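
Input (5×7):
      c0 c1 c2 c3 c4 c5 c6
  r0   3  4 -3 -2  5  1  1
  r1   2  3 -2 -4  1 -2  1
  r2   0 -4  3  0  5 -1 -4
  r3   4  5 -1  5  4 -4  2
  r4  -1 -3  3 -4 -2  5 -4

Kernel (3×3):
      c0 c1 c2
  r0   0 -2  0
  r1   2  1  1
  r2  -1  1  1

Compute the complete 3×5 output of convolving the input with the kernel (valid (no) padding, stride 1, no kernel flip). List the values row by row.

Output[0,0]: The receptive field on the input at this output position is [3 4 -3 / 2 3 -2 / 0 -4 3]. Elementwise product with the kernel and sum: 4·-2 + 2·2 + 3·1 + -2·1 + 0·-1 + -4·1 + 3·1.
Output[0,1]: The receptive field on the input at this output position is [4 -3 -2 / 3 -2 -4 / -4 3 0]. Elementwise product with the kernel and sum: -3·-2 + 3·2 + -2·1 + -4·1 + -4·-1 + 3·1 + 0·1.

-4 13 -1 -15 -11
-7 -2 29 -3 3
21 10 -2 7 11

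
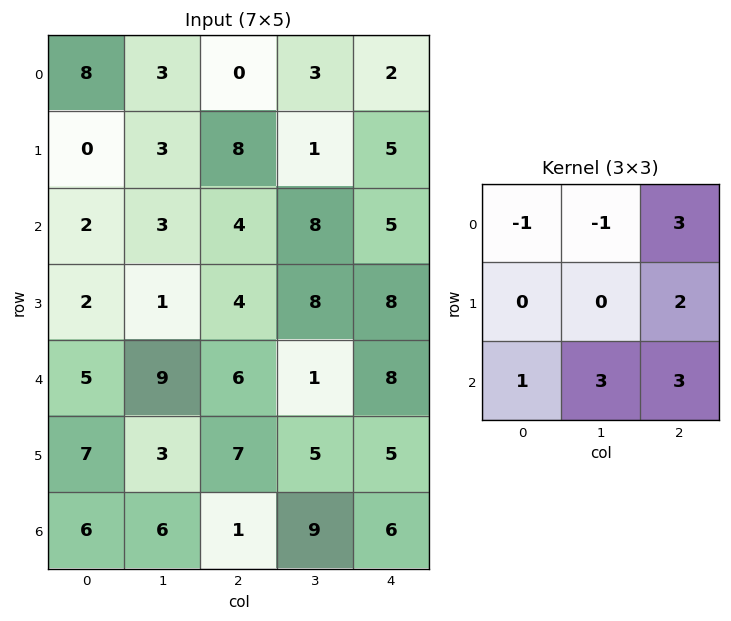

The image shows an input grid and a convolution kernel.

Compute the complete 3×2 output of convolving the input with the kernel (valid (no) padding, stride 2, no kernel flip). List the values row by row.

Output[0,0]: The receptive field on the input at this output position is [8 3 0 / 0 3 8 / 2 3 4]. Elementwise product with the kernel and sum: 8·-1 + 3·-1 + 0·3 + 8·2 + 2·1 + 3·3 + 4·3.
Output[0,1]: The receptive field on the input at this output position is [0 3 2 / 8 1 5 / 4 8 5]. Elementwise product with the kernel and sum: 0·-1 + 3·-1 + 2·3 + 5·2 + 4·1 + 8·3 + 5·3.

28 56
65 52
45 73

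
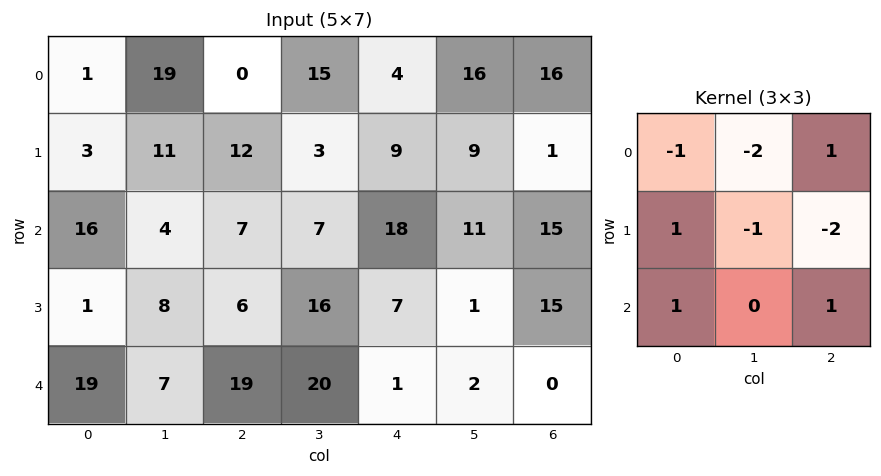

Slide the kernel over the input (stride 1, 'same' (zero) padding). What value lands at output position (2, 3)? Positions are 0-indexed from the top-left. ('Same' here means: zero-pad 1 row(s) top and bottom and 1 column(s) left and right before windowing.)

-32

The receptive field on the zero-padded input at this output position is [12 3 9 / 7 7 18 / 6 16 7]. Elementwise product with the kernel and sum: 12·-1 + 3·-2 + 9·1 + 7·1 + 7·-1 + 18·-2 + 6·1 + 7·1.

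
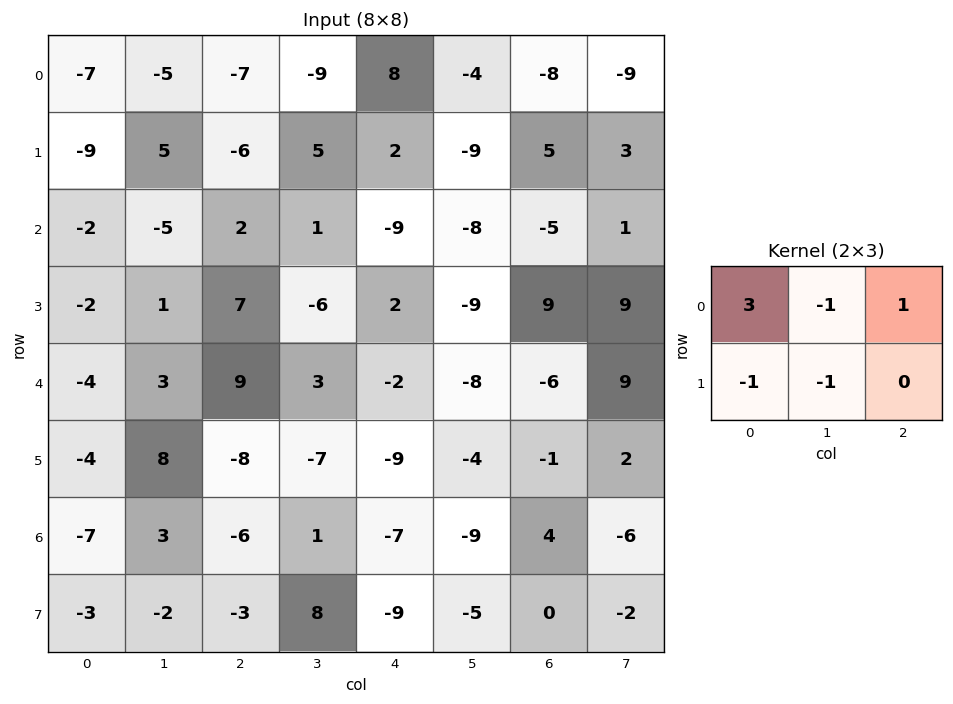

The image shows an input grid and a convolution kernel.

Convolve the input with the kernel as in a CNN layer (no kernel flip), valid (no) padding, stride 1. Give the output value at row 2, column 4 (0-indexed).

-17

The receptive field on the input at this output position is [-9 -8 -5 / 2 -9 9]. Elementwise product with the kernel and sum: -9·3 + -8·-1 + -5·1 + 2·-1 + -9·-1.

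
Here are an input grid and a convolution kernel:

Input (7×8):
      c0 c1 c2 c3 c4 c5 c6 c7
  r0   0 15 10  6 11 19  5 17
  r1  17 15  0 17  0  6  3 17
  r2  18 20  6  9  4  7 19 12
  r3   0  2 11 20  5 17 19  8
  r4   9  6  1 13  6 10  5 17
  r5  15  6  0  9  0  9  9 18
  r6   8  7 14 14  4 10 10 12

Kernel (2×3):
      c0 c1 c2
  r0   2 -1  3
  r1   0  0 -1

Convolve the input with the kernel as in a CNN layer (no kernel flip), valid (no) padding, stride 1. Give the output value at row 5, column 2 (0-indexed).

The receptive field on the input at this output position is [0 9 0 / 14 14 4]. Elementwise product with the kernel and sum: 0·2 + 9·-1 + 0·3 + 4·-1.

-13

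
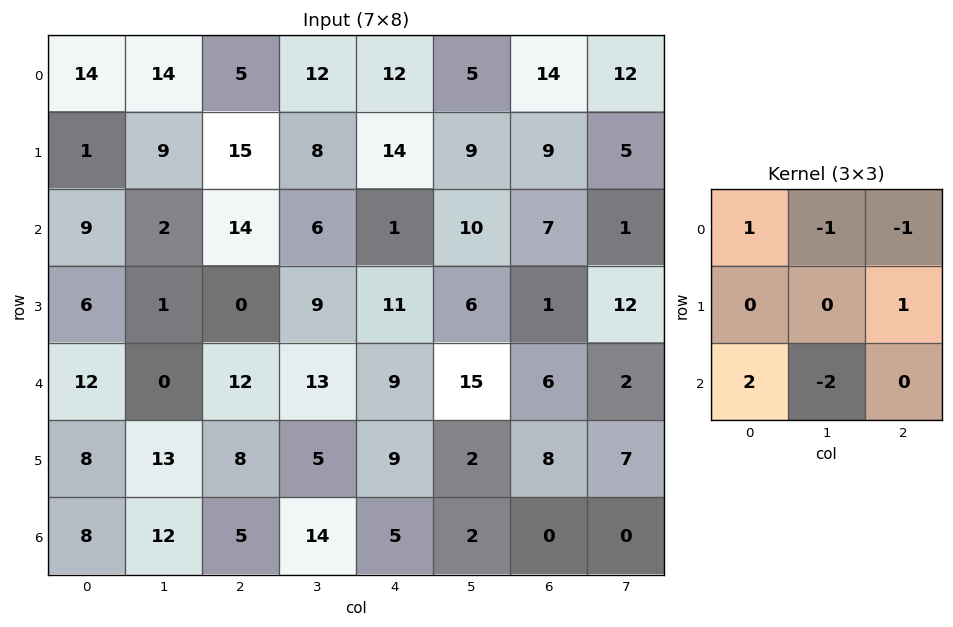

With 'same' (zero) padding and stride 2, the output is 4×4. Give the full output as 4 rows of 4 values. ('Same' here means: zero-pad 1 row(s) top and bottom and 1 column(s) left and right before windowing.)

Output[0,0]: The receptive field on the zero-padded input at this output position is [0 0 0 / 0 14 14 / 0 1 9]. Elementwise product with the kernel and sum: 0·1 + 0·-1 + 0·-1 + 14·1 + 0·2 + 1·-2.

12 0 -7 12
-20 -6 -9 6
-23 15 -1 -17
-9 14 -4 -13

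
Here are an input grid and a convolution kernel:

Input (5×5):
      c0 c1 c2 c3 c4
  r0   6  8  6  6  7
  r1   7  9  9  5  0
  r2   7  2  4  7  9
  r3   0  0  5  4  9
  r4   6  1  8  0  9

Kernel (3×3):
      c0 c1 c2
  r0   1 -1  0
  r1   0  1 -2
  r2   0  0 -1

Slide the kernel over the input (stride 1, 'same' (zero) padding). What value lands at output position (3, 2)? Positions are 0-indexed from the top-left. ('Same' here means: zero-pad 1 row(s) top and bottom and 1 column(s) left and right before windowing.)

The receptive field on the zero-padded input at this output position is [2 4 7 / 0 5 4 / 1 8 0]. Elementwise product with the kernel and sum: 2·1 + 4·-1 + 5·1 + 4·-2 + 0·-1.

-5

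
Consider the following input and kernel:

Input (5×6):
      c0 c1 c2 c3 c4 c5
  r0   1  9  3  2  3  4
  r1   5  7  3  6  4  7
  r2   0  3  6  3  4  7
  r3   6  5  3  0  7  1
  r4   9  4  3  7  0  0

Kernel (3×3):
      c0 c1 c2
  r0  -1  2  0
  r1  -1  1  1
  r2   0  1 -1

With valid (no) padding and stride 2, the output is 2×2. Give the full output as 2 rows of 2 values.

Output[0,0]: The receptive field on the input at this output position is [1 9 3 / 5 7 3 / 0 3 6]. Elementwise product with the kernel and sum: 1·-1 + 9·2 + 5·-1 + 7·1 + 3·1 + 3·1 + 6·-1.

19 7
9 11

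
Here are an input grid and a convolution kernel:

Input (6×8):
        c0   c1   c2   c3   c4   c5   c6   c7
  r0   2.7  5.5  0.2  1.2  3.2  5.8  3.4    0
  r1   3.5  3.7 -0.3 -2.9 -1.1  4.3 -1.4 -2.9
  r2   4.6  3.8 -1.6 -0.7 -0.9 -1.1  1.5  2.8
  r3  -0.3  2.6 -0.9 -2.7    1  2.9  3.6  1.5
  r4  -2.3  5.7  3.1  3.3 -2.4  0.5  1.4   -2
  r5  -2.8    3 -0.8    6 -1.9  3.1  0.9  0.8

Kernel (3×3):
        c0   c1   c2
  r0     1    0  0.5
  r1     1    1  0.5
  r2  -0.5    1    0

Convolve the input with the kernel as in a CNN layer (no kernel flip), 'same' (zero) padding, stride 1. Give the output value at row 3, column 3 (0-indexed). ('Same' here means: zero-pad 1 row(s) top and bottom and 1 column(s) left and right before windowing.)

The receptive field on the zero-padded input at this output position is [-1.6 -0.7 -0.9 / -0.9 -2.7 1 / 3.1 3.3 -2.4]. Elementwise product with the kernel and sum: -1.6·1 + -0.9·0.5 + -0.9·1 + -2.7·1 + 1·0.5 + 3.1·-0.5 + 3.3·1.

-3.4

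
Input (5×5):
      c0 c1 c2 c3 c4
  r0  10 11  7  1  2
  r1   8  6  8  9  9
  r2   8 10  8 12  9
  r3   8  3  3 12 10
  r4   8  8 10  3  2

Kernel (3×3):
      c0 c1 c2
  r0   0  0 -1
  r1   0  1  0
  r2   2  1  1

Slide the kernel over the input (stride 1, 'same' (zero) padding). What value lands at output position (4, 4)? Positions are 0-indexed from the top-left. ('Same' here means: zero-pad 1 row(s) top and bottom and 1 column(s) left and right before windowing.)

2

The receptive field on the zero-padded input at this output position is [12 10 0 / 3 2 0 / 0 0 0]. Elementwise product with the kernel and sum: 0·-1 + 2·1 + 0·2 + 0·1 + 0·1.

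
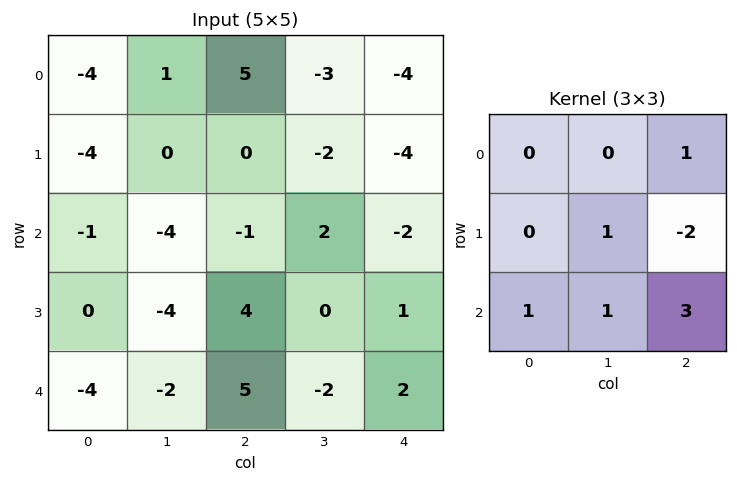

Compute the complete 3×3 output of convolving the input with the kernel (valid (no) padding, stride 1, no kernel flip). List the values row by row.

Output[0,0]: The receptive field on the input at this output position is [-4 1 5 / -4 0 0 / -1 -4 -1]. Elementwise product with the kernel and sum: 5·1 + 0·1 + 0·-2 + -1·1 + -4·1 + -1·3.

-3 2 -3
6 -7 9
-4 3 5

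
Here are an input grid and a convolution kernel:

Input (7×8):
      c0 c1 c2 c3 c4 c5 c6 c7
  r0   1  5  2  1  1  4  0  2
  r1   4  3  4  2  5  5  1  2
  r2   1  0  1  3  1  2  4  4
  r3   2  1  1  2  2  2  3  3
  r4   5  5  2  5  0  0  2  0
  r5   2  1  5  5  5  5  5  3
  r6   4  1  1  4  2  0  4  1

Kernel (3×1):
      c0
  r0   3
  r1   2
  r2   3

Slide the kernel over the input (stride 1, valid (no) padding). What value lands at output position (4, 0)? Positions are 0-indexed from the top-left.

The receptive field on the input at this output position is [5 / 2 / 4]. Elementwise product with the kernel and sum: 5·3 + 2·2 + 4·3.

31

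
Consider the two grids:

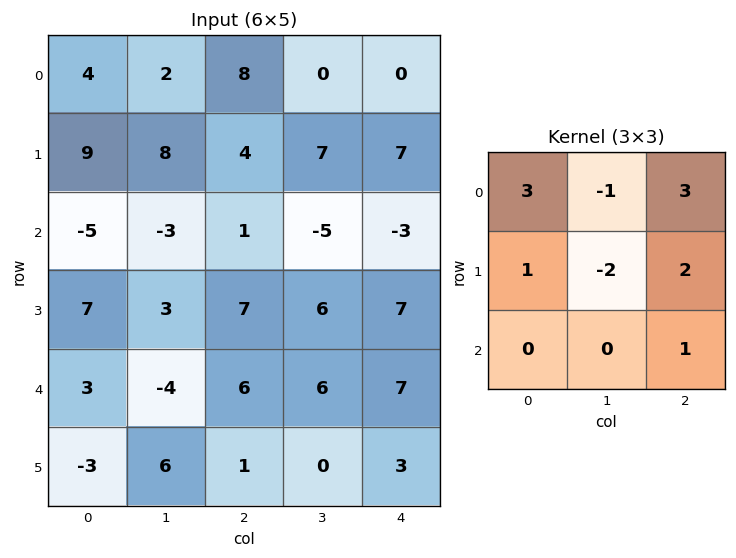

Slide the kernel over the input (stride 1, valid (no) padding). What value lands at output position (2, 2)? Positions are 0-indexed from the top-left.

The receptive field on the input at this output position is [1 -5 -3 / 7 6 7 / 6 6 7]. Elementwise product with the kernel and sum: 1·3 + -5·-1 + -3·3 + 7·1 + 6·-2 + 7·2 + 7·1.

15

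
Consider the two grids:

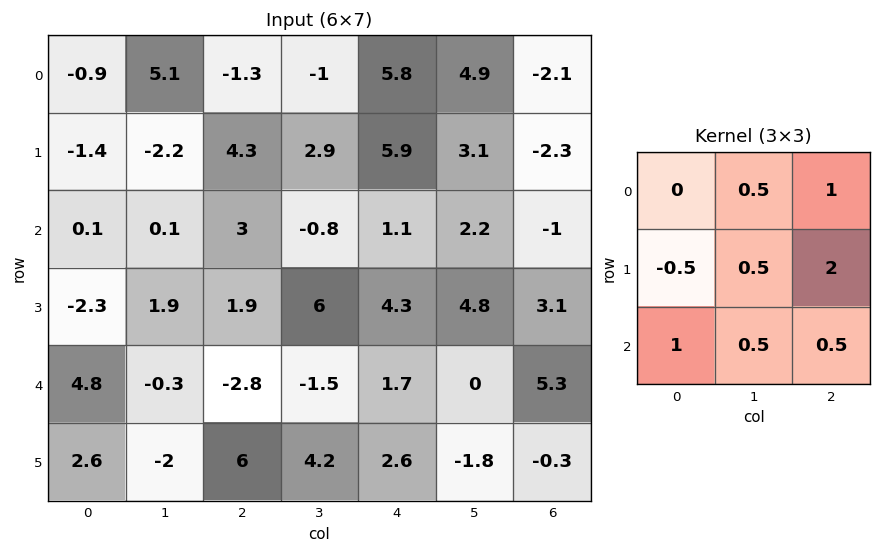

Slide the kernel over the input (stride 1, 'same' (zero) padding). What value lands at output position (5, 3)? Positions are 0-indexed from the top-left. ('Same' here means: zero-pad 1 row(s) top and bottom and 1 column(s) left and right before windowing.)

5.25

The receptive field on the zero-padded input at this output position is [-2.8 -1.5 1.7 / 6 4.2 2.6 / 0 0 0]. Elementwise product with the kernel and sum: -1.5·0.5 + 1.7·1 + 6·-0.5 + 4.2·0.5 + 2.6·2 + 0·1 + 0·0.5 + 0·0.5.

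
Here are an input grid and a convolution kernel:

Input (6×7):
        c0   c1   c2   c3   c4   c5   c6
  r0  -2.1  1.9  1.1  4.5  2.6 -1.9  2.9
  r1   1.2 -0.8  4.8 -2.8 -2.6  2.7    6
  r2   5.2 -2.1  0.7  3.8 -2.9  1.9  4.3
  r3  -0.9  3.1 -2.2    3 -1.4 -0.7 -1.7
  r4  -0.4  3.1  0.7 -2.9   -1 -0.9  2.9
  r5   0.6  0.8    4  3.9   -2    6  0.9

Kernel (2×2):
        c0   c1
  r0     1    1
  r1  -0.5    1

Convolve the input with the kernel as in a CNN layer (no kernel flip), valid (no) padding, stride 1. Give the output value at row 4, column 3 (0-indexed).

The receptive field on the input at this output position is [-2.9 -1 / 3.9 -2]. Elementwise product with the kernel and sum: -2.9·1 + -1·1 + 3.9·-0.5 + -2·1.

-7.85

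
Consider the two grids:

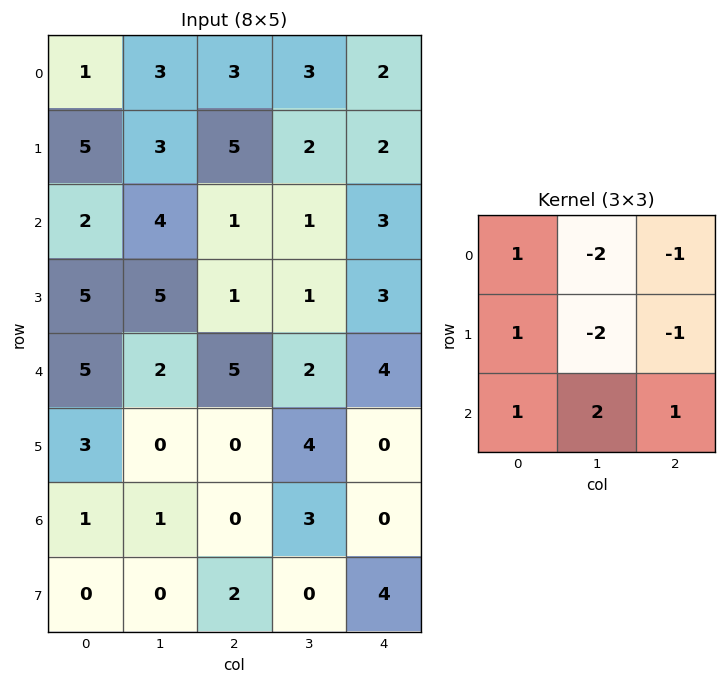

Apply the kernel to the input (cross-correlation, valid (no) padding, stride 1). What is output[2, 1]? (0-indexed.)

The receptive field on the input at this output position is [4 1 1 / 5 1 1 / 2 5 2]. Elementwise product with the kernel and sum: 4·1 + 1·-2 + 1·-1 + 5·1 + 1·-2 + 1·-1 + 2·1 + 5·2 + 2·1.

17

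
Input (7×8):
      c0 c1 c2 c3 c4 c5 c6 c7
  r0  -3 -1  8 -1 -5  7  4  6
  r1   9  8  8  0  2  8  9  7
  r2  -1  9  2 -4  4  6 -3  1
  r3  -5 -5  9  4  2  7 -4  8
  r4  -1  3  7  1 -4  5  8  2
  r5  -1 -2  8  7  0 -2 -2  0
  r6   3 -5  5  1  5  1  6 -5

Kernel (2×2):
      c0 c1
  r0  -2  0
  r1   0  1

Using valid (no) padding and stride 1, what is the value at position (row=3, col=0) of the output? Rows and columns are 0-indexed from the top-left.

13

The receptive field on the input at this output position is [-5 -5 / -1 3]. Elementwise product with the kernel and sum: -5·-2 + 3·1.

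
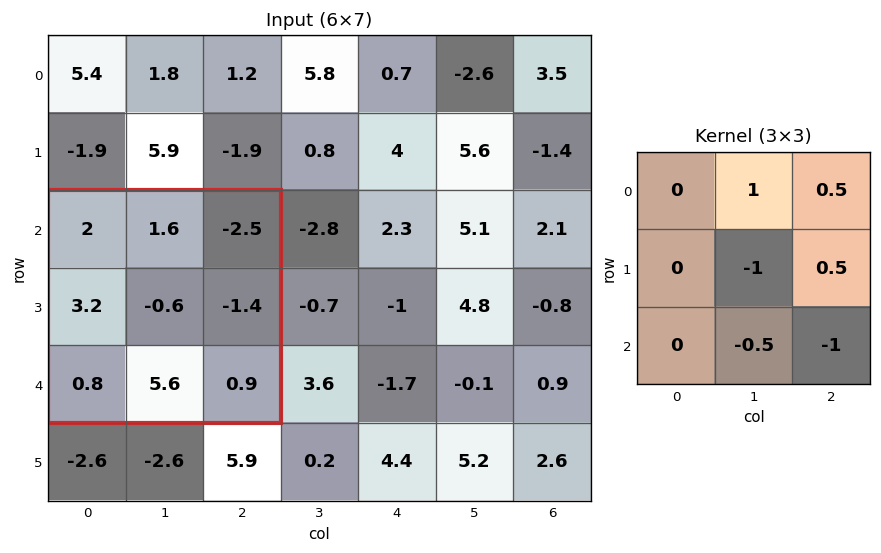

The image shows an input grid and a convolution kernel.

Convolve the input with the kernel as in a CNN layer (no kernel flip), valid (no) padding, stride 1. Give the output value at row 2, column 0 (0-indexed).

-3.45

The receptive field on the input at this output position is [2 1.6 -2.5 / 3.2 -0.6 -1.4 / 0.8 5.6 0.9]. Elementwise product with the kernel and sum: 1.6·1 + -2.5·0.5 + -0.6·-1 + -1.4·0.5 + 5.6·-0.5 + 0.9·-1.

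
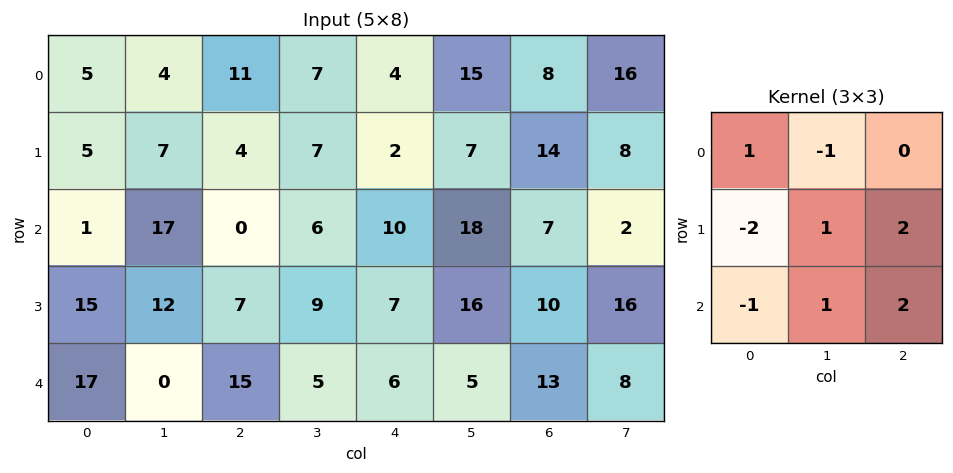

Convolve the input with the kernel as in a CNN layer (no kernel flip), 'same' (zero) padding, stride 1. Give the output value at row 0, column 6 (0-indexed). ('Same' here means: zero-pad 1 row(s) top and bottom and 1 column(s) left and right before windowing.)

33

The receptive field on the zero-padded input at this output position is [0 0 0 / 15 8 16 / 7 14 8]. Elementwise product with the kernel and sum: 0·1 + 0·-1 + 15·-2 + 8·1 + 16·2 + 7·-1 + 14·1 + 8·2.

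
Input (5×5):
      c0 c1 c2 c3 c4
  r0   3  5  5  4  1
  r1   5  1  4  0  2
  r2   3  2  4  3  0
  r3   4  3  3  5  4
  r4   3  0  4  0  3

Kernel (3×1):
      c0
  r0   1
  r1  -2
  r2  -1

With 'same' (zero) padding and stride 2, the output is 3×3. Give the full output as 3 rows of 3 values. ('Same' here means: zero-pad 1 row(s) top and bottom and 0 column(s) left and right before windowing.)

-11 -14 -4
-5 -7 -2
-2 -5 -2

Output[0,0]: The receptive field on the zero-padded input at this output position is [0 / 3 / 5]. Elementwise product with the kernel and sum: 0·1 + 3·-2 + 5·-1.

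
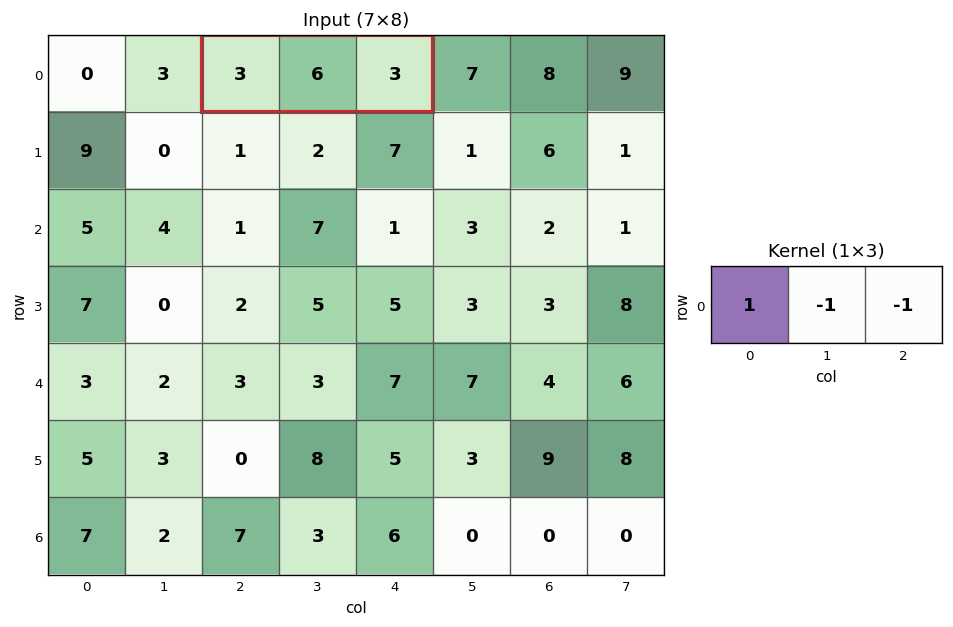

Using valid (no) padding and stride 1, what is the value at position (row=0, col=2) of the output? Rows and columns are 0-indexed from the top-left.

The receptive field on the input at this output position is [3 6 3]. Elementwise product with the kernel and sum: 3·1 + 6·-1 + 3·-1.

-6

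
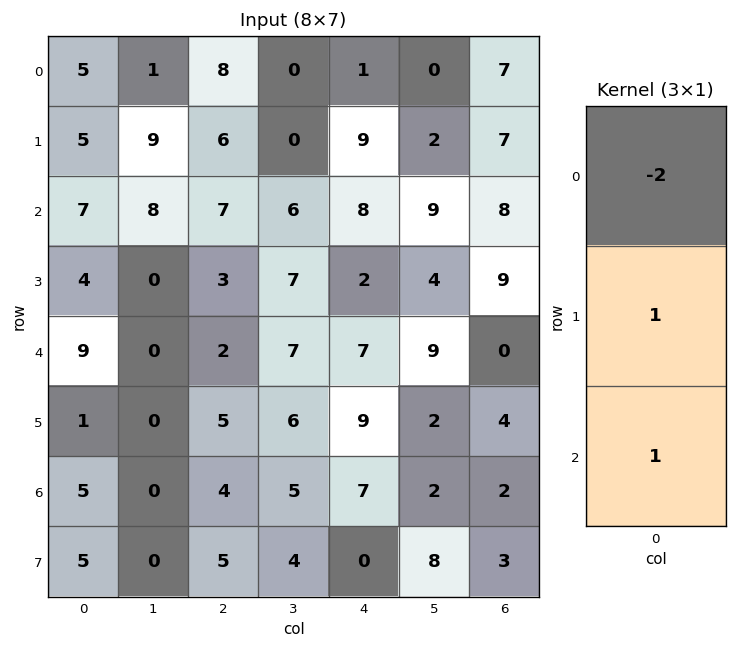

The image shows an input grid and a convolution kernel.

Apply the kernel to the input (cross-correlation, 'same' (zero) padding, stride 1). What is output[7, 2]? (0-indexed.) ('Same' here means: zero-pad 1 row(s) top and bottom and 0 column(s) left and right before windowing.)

-3

The receptive field on the zero-padded input at this output position is [4 / 5 / 0]. Elementwise product with the kernel and sum: 4·-2 + 5·1 + 0·1.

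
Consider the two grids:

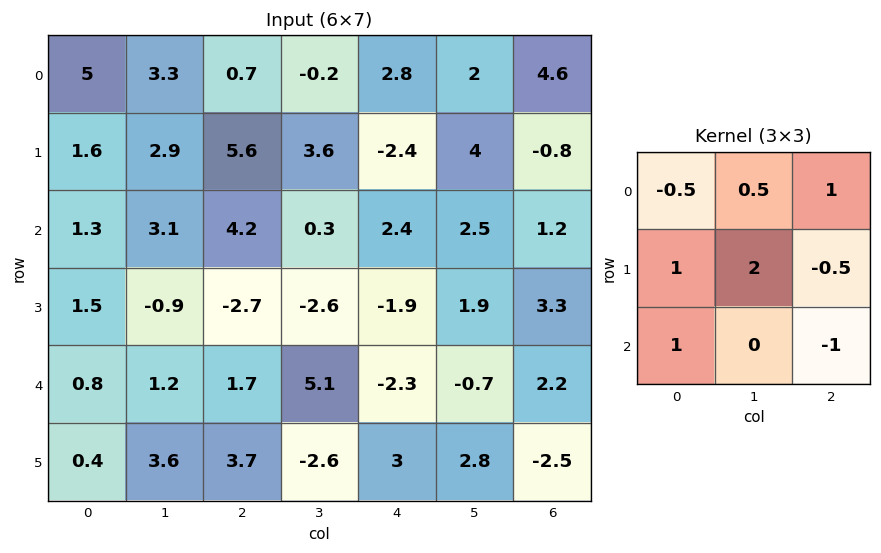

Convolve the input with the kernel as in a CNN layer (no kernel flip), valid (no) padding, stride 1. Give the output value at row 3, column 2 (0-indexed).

The receptive field on the input at this output position is [-2.7 -2.6 -1.9 / 1.7 5.1 -2.3 / 3.7 -2.6 3]. Elementwise product with the kernel and sum: -2.7·-0.5 + -2.6·0.5 + -1.9·1 + 1.7·1 + 5.1·2 + -2.3·-0.5 + 3.7·1 + 3·-1.

11.9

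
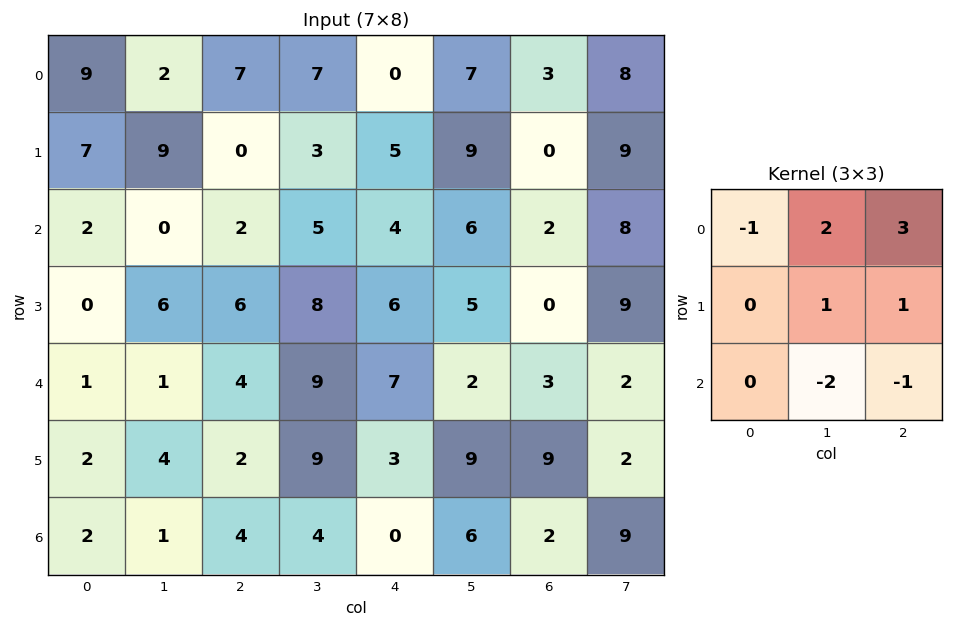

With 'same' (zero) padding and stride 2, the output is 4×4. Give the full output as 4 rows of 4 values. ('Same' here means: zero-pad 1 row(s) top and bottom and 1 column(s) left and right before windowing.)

-12 11 -12 2
37 -13 27 19
12 30 13 7
19 35 30 26

Output[0,0]: The receptive field on the zero-padded input at this output position is [0 0 0 / 0 9 2 / 0 7 9]. Elementwise product with the kernel and sum: 0·-1 + 0·2 + 0·3 + 9·1 + 2·1 + 7·-2 + 9·-1.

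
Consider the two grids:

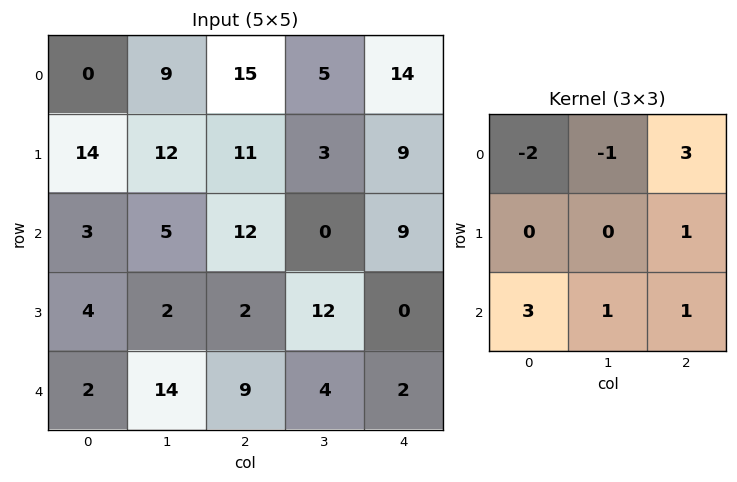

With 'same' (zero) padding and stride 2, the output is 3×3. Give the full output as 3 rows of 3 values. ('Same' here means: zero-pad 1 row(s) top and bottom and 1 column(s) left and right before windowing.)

35 55 18
33 -6 21
16 34 -24

Output[0,0]: The receptive field on the zero-padded input at this output position is [0 0 0 / 0 0 9 / 0 14 12]. Elementwise product with the kernel and sum: 0·-2 + 0·-1 + 0·3 + 9·1 + 0·3 + 14·1 + 12·1.
Output[0,1]: The receptive field on the zero-padded input at this output position is [0 0 0 / 9 15 5 / 12 11 3]. Elementwise product with the kernel and sum: 0·-2 + 0·-1 + 0·3 + 5·1 + 12·3 + 11·1 + 3·1.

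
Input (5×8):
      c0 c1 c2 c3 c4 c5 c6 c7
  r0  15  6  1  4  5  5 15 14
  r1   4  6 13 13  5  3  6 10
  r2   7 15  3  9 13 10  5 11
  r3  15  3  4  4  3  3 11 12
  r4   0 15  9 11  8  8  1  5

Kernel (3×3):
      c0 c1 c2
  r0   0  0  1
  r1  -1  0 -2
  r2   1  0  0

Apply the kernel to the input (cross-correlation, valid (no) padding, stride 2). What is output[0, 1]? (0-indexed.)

The receptive field on the input at this output position is [1 4 5 / 13 13 5 / 3 9 13]. Elementwise product with the kernel and sum: 5·1 + 13·-1 + 5·-2 + 3·1.

-15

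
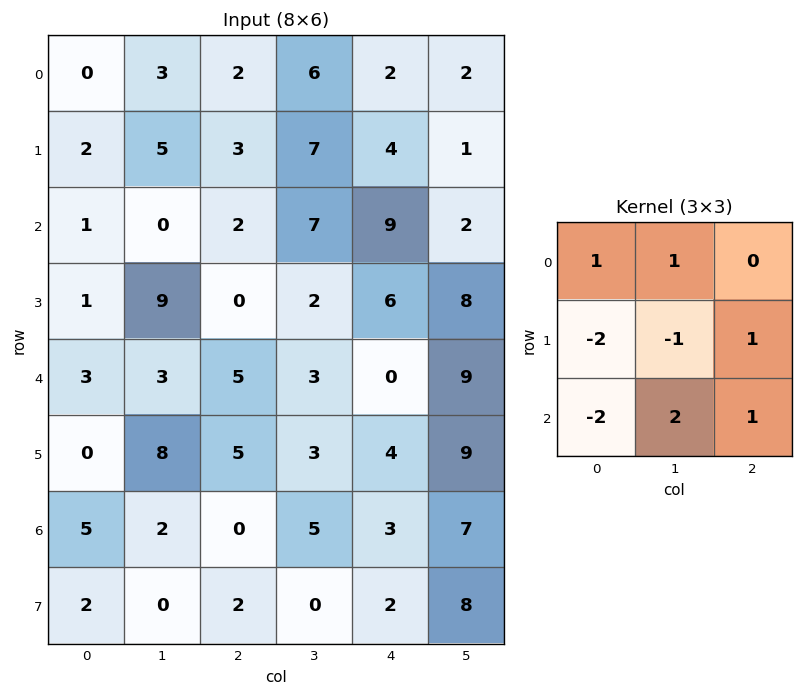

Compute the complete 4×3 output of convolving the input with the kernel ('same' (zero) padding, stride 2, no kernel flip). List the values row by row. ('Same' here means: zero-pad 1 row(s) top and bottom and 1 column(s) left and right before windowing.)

Output[0,0]: The receptive field on the zero-padded input at this output position is [0 0 0 / 0 0 3 / 0 2 5]. Elementwise product with the kernel and sum: 0·1 + 0·1 + 0·-2 + 0·-1 + 3·1 + 0·-2 + 2·2 + 5·1.

12 1 -17
12 -3 6
9 -2 22
1 18 13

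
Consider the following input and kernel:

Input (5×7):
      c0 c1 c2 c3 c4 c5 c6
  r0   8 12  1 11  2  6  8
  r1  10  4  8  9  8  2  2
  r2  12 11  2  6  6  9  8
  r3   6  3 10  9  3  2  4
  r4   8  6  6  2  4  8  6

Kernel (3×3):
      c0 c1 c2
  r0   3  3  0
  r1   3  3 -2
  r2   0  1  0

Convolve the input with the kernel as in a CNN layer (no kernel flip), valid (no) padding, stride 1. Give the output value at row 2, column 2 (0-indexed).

77

The receptive field on the input at this output position is [2 6 6 / 10 9 3 / 6 2 4]. Elementwise product with the kernel and sum: 2·3 + 6·3 + 10·3 + 9·3 + 3·-2 + 2·1.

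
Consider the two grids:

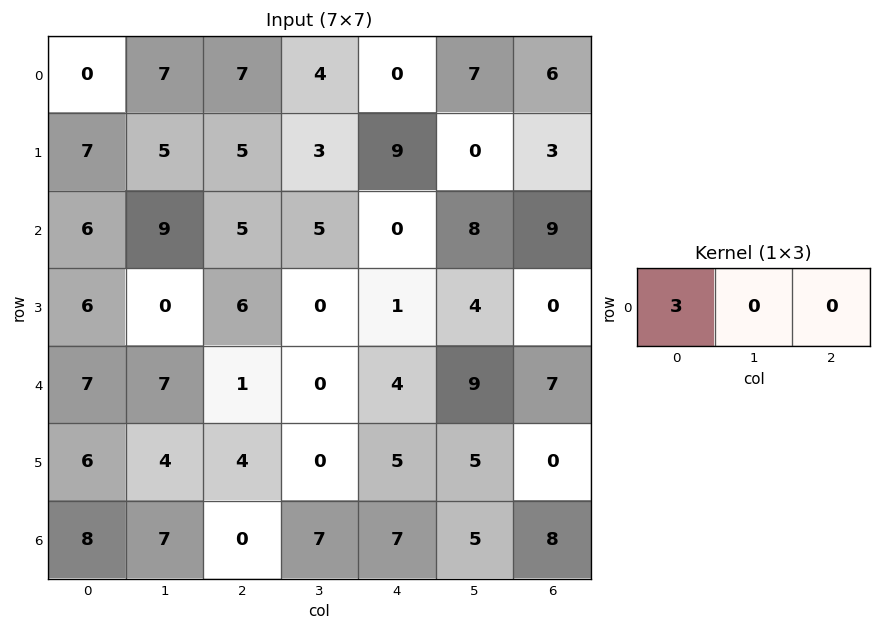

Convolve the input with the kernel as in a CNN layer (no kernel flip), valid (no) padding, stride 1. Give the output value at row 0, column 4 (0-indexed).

The receptive field on the input at this output position is [0 7 6]. Elementwise product with the kernel and sum: 0·3.

0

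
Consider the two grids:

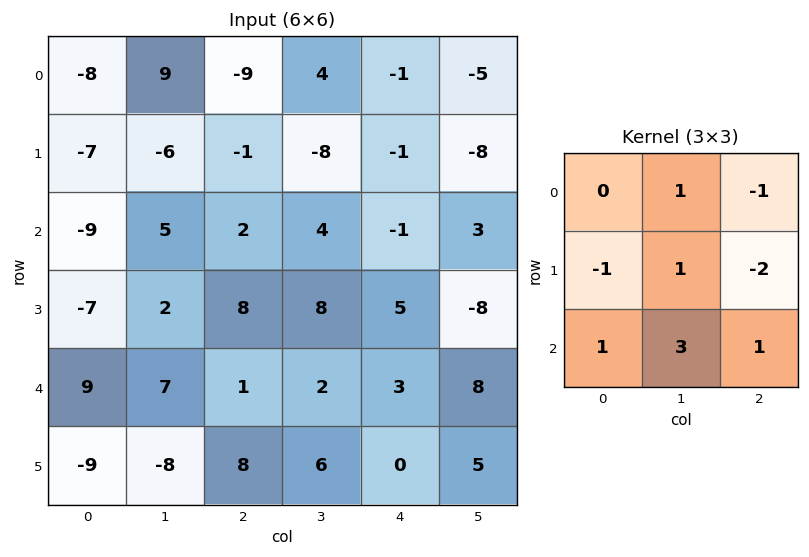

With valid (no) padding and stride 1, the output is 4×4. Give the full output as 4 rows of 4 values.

Output[0,0]: The receptive field on the input at this output position is [-8 9 -9 / -7 -6 -1 / -9 5 2]. Elementwise product with the kernel and sum: 9·1 + -9·-1 + -7·-1 + -6·1 + -1·-2 + -9·1 + 5·3 + 2·1.

29 23 13 31
12 30 34 11
27 0 5 28
-35 12 24 9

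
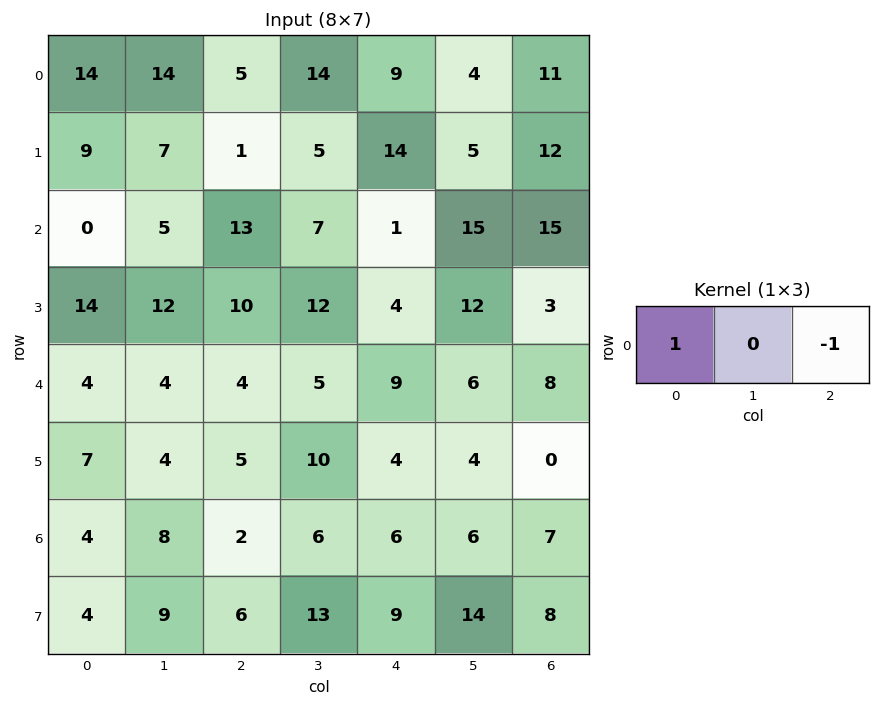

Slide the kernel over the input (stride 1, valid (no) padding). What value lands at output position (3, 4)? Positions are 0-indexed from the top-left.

1

The receptive field on the input at this output position is [4 12 3]. Elementwise product with the kernel and sum: 4·1 + 3·-1.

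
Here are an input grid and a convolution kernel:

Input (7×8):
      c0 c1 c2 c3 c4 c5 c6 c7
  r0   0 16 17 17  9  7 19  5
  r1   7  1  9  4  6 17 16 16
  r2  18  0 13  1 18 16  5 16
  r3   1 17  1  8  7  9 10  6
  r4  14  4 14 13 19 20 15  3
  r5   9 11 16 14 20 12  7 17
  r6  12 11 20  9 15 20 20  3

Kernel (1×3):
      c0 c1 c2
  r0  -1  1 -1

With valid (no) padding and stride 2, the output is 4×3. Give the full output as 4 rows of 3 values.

Output[0,0]: The receptive field on the input at this output position is [0 16 17]. Elementwise product with the kernel and sum: 0·-1 + 16·1 + 17·-1.

-1 -9 -21
-31 -30 -7
-24 -20 -14
-21 -26 -15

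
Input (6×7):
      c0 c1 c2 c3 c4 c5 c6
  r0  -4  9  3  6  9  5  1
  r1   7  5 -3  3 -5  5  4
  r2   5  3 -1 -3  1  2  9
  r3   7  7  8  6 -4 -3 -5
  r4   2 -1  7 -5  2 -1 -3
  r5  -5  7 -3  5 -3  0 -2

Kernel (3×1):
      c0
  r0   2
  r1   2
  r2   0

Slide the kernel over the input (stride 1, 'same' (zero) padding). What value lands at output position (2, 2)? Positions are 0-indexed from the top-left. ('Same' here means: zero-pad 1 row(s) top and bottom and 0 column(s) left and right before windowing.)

-8

The receptive field on the zero-padded input at this output position is [-3 / -1 / 8]. Elementwise product with the kernel and sum: -3·2 + -1·2.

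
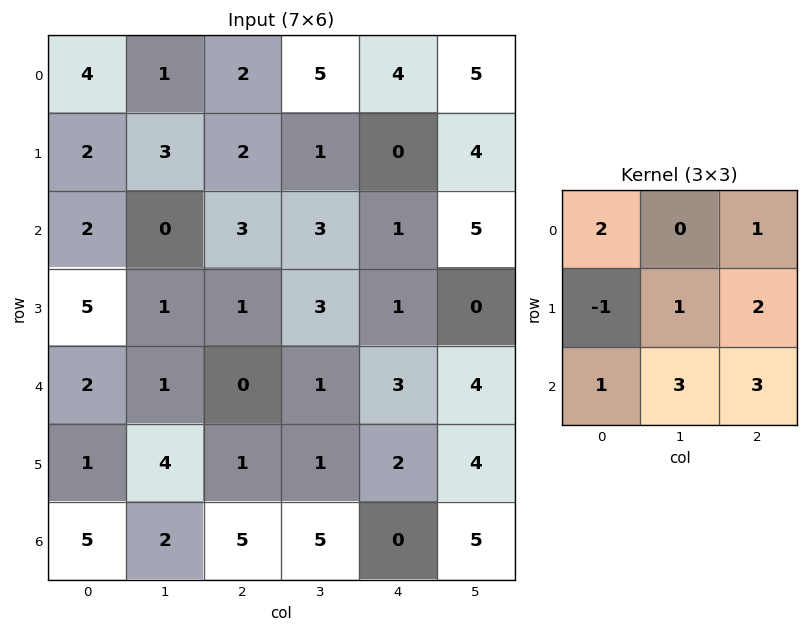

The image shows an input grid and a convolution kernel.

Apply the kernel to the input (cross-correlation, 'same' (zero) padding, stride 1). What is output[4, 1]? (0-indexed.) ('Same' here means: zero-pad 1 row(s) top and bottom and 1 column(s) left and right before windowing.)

The receptive field on the zero-padded input at this output position is [5 1 1 / 2 1 0 / 1 4 1]. Elementwise product with the kernel and sum: 5·2 + 1·1 + 2·-1 + 1·1 + 0·2 + 1·1 + 4·3 + 1·3.

26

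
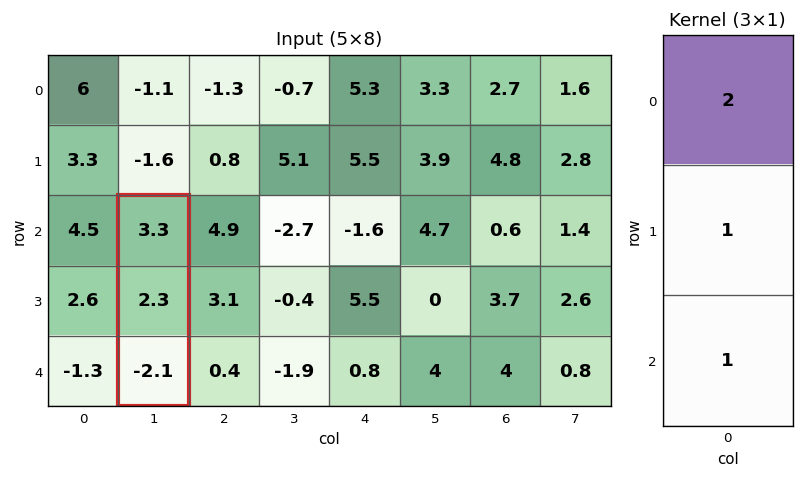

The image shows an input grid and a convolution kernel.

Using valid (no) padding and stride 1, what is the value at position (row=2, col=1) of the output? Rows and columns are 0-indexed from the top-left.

6.8

The receptive field on the input at this output position is [3.3 / 2.3 / -2.1]. Elementwise product with the kernel and sum: 3.3·2 + 2.3·1 + -2.1·1.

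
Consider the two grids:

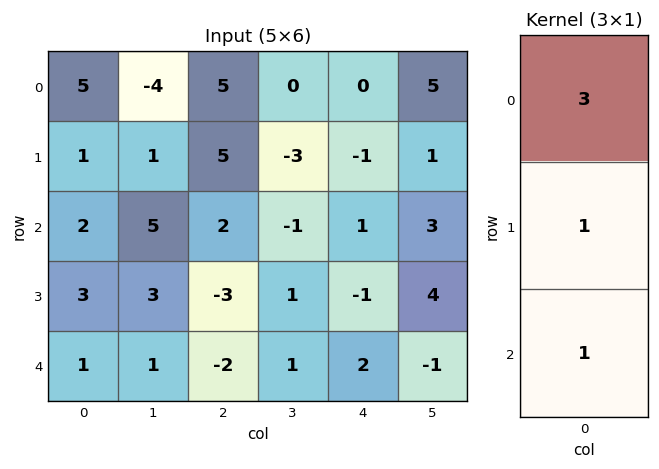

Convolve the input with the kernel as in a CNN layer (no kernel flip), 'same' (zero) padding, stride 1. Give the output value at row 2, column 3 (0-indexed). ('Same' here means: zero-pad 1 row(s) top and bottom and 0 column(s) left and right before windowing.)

The receptive field on the zero-padded input at this output position is [-3 / -1 / 1]. Elementwise product with the kernel and sum: -3·3 + -1·1 + 1·1.

-9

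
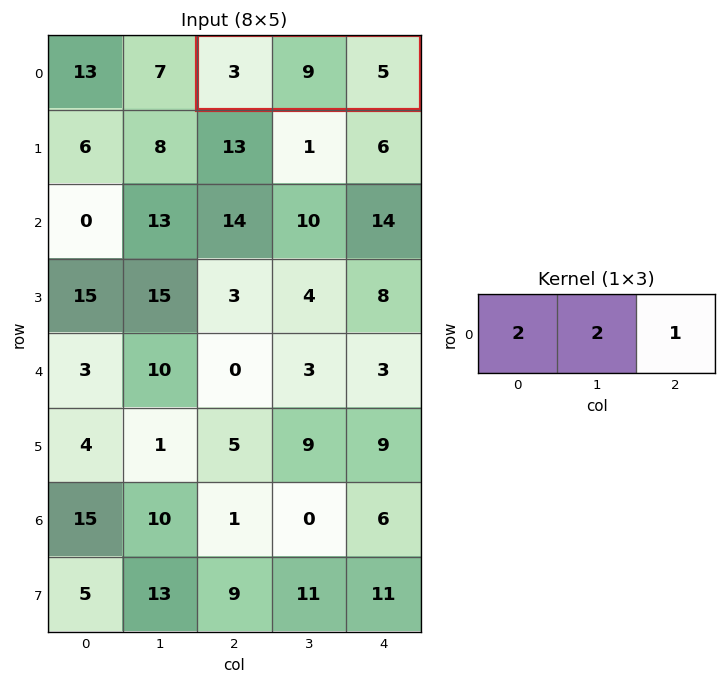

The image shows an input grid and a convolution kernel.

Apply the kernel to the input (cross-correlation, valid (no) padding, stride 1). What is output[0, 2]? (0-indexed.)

The receptive field on the input at this output position is [3 9 5]. Elementwise product with the kernel and sum: 3·2 + 9·2 + 5·1.

29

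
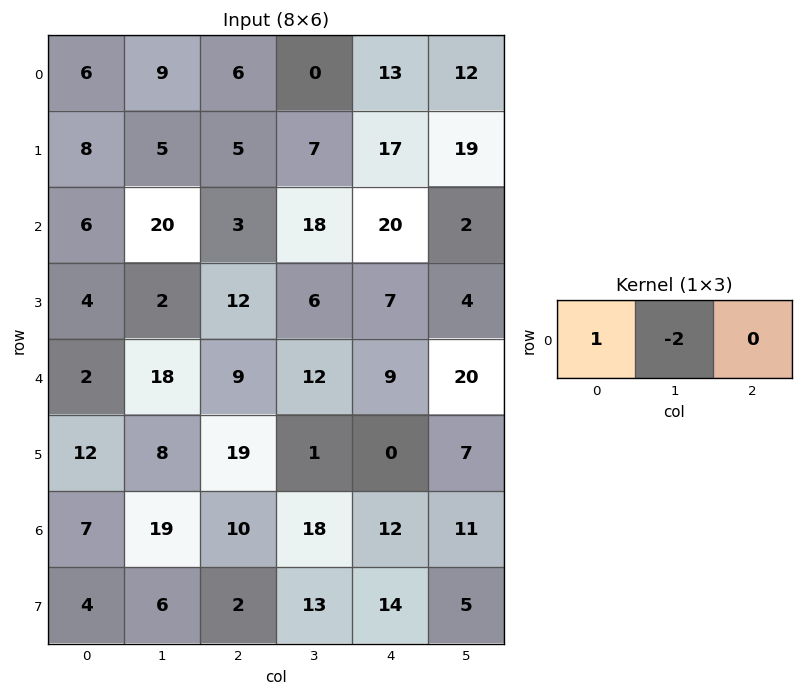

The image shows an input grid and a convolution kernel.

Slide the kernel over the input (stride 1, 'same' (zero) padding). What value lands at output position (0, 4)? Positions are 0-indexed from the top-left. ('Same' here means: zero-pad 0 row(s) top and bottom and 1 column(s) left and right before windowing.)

The receptive field on the zero-padded input at this output position is [0 13 12]. Elementwise product with the kernel and sum: 0·1 + 13·-2.

-26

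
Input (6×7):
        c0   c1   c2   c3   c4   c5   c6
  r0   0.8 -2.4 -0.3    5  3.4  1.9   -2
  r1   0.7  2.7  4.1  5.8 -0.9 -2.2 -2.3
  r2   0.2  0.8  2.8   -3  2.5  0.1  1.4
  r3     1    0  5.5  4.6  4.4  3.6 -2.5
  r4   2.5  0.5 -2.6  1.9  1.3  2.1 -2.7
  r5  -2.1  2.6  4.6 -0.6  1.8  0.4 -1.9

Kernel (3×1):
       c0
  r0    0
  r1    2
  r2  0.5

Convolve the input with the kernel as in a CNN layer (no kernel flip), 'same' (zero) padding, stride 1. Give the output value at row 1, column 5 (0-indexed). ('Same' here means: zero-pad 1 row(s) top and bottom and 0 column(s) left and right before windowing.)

-4.35

The receptive field on the zero-padded input at this output position is [1.9 / -2.2 / 0.1]. Elementwise product with the kernel and sum: -2.2·2 + 0.1·0.5.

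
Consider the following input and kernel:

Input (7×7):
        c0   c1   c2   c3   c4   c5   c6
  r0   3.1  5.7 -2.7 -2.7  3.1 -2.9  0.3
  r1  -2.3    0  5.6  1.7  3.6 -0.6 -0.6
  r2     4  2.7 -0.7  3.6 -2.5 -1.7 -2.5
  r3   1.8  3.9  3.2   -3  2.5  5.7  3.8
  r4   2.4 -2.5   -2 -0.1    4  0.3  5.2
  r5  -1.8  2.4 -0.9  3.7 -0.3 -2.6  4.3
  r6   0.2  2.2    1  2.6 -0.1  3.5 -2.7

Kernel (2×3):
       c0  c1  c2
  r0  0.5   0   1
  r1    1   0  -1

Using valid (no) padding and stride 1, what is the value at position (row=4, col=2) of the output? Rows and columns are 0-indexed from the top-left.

The receptive field on the input at this output position is [-2 -0.1 4 / -0.9 3.7 -0.3]. Elementwise product with the kernel and sum: -2·0.5 + 4·1 + -0.9·1 + -0.3·-1.

2.4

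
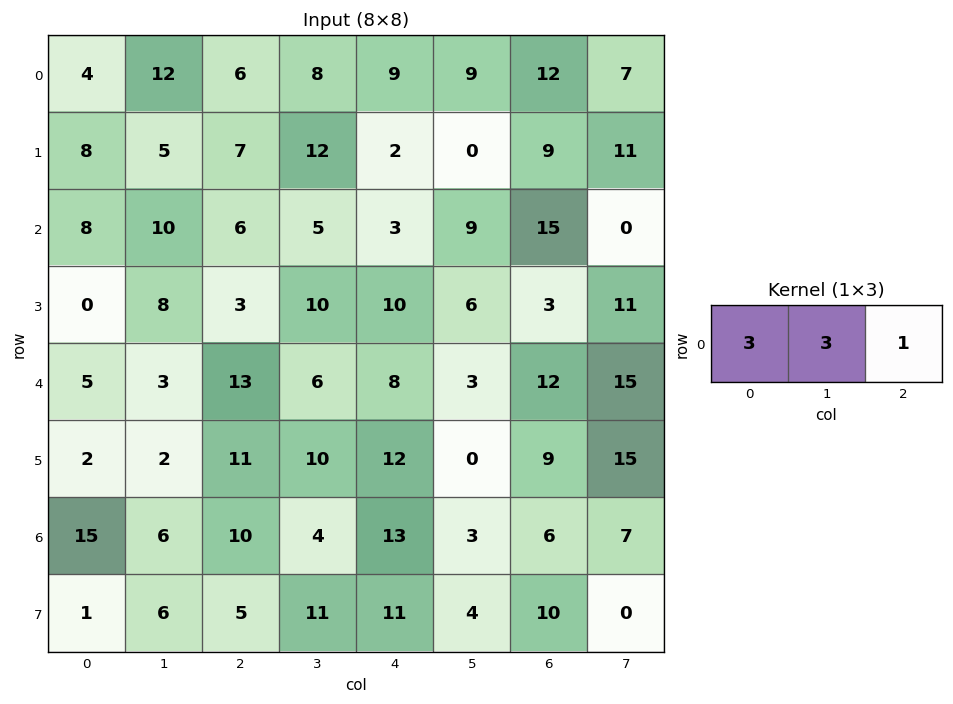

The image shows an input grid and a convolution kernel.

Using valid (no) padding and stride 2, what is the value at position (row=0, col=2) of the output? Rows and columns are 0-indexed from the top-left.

66

The receptive field on the input at this output position is [9 9 12]. Elementwise product with the kernel and sum: 9·3 + 9·3 + 12·1.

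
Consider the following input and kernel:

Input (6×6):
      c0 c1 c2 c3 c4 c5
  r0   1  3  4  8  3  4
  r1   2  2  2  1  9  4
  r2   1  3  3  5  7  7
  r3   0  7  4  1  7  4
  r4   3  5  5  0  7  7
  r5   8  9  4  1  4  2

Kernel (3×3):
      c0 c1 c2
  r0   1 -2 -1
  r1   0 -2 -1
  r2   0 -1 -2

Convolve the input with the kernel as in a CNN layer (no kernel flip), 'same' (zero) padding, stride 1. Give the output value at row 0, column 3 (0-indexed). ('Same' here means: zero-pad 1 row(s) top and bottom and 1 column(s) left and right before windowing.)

The receptive field on the zero-padded input at this output position is [0 0 0 / 4 8 3 / 2 1 9]. Elementwise product with the kernel and sum: 0·1 + 0·-2 + 0·-1 + 8·-2 + 3·-1 + 1·-1 + 9·-2.

-38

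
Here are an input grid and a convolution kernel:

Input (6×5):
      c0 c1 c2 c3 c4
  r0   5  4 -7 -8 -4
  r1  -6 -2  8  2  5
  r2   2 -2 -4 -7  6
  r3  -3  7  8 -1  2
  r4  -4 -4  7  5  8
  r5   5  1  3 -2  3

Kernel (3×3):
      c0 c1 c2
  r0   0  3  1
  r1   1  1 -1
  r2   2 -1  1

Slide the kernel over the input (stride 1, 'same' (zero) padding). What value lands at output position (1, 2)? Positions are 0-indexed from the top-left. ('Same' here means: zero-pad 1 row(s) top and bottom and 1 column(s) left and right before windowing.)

-32

The receptive field on the zero-padded input at this output position is [4 -7 -8 / -2 8 2 / -2 -4 -7]. Elementwise product with the kernel and sum: -7·3 + -8·1 + -2·1 + 8·1 + 2·-1 + -2·2 + -4·-1 + -7·1.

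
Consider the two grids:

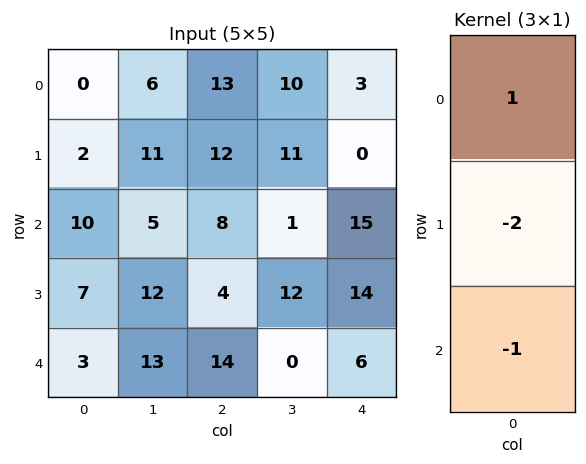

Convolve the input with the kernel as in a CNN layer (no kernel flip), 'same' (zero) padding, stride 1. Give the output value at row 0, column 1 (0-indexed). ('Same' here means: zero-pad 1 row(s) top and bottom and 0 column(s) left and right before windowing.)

The receptive field on the zero-padded input at this output position is [0 / 6 / 11]. Elementwise product with the kernel and sum: 0·1 + 6·-2 + 11·-1.

-23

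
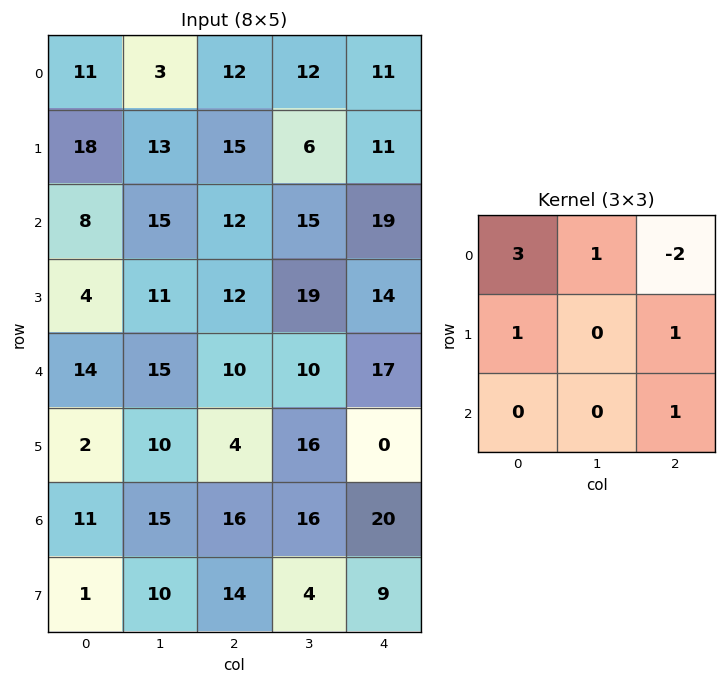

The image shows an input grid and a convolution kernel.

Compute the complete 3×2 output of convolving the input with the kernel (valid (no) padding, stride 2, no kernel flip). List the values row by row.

57 71
41 56
59 30

Output[0,0]: The receptive field on the input at this output position is [11 3 12 / 18 13 15 / 8 15 12]. Elementwise product with the kernel and sum: 11·3 + 3·1 + 12·-2 + 18·1 + 15·1 + 12·1.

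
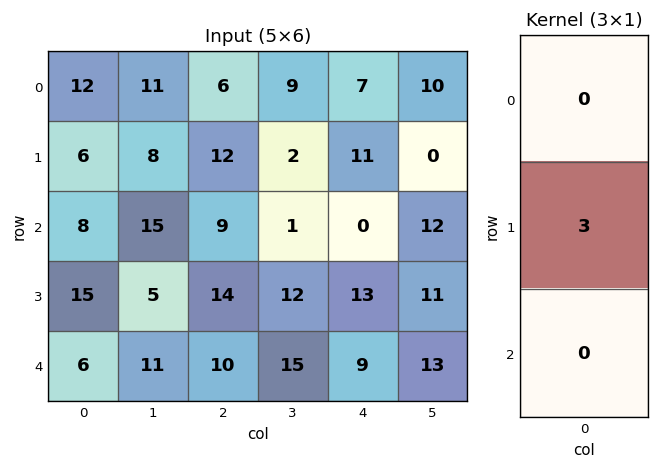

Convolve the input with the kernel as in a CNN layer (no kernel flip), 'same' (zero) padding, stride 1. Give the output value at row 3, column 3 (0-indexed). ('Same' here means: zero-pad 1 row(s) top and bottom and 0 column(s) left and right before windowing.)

36

The receptive field on the zero-padded input at this output position is [1 / 12 / 15]. Elementwise product with the kernel and sum: 12·3.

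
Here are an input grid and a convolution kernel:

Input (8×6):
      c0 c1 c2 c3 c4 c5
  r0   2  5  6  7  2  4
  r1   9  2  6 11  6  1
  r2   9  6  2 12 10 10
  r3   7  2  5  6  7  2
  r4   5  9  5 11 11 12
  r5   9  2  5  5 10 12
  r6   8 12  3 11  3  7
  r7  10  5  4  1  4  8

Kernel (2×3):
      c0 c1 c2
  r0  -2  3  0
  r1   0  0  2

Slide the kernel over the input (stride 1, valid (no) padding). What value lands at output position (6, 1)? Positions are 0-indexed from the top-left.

-13

The receptive field on the input at this output position is [12 3 11 / 5 4 1]. Elementwise product with the kernel and sum: 12·-2 + 3·3 + 1·2.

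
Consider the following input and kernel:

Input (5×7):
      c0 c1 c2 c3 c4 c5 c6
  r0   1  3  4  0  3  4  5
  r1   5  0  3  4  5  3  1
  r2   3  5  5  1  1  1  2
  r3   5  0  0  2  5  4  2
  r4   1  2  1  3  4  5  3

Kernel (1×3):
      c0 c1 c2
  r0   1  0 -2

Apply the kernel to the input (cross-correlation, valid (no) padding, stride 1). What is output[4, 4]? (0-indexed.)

The receptive field on the input at this output position is [4 5 3]. Elementwise product with the kernel and sum: 4·1 + 3·-2.

-2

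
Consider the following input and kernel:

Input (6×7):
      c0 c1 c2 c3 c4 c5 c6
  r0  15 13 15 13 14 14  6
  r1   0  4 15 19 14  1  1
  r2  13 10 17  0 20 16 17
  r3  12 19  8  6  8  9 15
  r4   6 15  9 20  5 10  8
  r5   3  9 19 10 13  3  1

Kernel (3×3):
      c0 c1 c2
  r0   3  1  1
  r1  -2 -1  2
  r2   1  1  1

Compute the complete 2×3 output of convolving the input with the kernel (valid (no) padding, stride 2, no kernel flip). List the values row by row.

Output[0,0]: The receptive field on the input at this output position is [15 13 15 / 0 4 15 / 13 10 17]. Elementwise product with the kernel and sum: 15·3 + 13·1 + 15·1 + 0·-2 + 4·-1 + 15·2 + 13·1 + 10·1 + 17·1.
Output[0,1]: The receptive field on the input at this output position is [15 13 14 / 15 19 14 / 17 0 20]. Elementwise product with the kernel and sum: 15·3 + 13·1 + 14·1 + 15·-2 + 19·-1 + 14·2 + 17·1 + 0·1 + 20·1.

139 88 88
69 99 121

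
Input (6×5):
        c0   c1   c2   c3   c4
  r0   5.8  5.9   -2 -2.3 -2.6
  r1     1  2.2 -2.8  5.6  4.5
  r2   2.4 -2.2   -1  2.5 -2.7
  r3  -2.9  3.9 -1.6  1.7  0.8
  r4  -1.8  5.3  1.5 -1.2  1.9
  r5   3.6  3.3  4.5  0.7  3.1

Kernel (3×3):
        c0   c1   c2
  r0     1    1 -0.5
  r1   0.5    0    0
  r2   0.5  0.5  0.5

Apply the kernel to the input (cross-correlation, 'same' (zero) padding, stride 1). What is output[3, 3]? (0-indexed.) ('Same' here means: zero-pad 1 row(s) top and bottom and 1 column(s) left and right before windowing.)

The receptive field on the zero-padded input at this output position is [-1 2.5 -2.7 / -1.6 1.7 0.8 / 1.5 -1.2 1.9]. Elementwise product with the kernel and sum: -1·1 + 2.5·1 + -2.7·-0.5 + -1.6·0.5 + 1.5·0.5 + -1.2·0.5 + 1.9·0.5.

3.15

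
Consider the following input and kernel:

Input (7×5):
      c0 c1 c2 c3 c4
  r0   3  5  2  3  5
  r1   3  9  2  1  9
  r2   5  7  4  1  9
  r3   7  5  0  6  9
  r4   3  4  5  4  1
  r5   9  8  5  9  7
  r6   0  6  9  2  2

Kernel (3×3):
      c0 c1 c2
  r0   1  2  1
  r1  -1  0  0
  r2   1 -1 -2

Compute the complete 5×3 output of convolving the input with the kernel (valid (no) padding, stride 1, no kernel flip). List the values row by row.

2 4 -4
20 0 -15
5 2 14
5 -8 -2
-17 3 12

Output[0,0]: The receptive field on the input at this output position is [3 5 2 / 3 9 2 / 5 7 4]. Elementwise product with the kernel and sum: 3·1 + 5·2 + 2·1 + 3·-1 + 5·1 + 7·-1 + 4·-2.
Output[0,1]: The receptive field on the input at this output position is [5 2 3 / 9 2 1 / 7 4 1]. Elementwise product with the kernel and sum: 5·1 + 2·2 + 3·1 + 9·-1 + 7·1 + 4·-1 + 1·-2.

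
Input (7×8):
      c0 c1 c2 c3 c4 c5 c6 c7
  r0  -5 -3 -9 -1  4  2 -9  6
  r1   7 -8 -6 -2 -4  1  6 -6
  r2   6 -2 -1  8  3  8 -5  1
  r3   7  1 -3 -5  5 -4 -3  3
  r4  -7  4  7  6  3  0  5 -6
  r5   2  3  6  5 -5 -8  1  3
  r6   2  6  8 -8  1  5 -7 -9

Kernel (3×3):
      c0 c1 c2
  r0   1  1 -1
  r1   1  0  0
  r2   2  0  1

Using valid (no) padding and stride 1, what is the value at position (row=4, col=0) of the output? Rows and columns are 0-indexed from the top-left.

The receptive field on the input at this output position is [-7 4 7 / 2 3 6 / 2 6 8]. Elementwise product with the kernel and sum: -7·1 + 4·1 + 7·-1 + 2·1 + 2·2 + 8·1.

4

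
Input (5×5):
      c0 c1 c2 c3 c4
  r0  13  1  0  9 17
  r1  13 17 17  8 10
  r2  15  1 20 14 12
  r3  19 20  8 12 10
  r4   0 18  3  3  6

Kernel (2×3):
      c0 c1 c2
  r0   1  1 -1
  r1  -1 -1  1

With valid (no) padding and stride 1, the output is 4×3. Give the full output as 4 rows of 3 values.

1 -34 -23
17 19 -7
-35 -9 12
16 -2 10

Output[0,0]: The receptive field on the input at this output position is [13 1 0 / 13 17 17]. Elementwise product with the kernel and sum: 13·1 + 1·1 + 0·-1 + 13·-1 + 17·-1 + 17·1.
Output[0,1]: The receptive field on the input at this output position is [1 0 9 / 17 17 8]. Elementwise product with the kernel and sum: 1·1 + 0·1 + 9·-1 + 17·-1 + 17·-1 + 8·1.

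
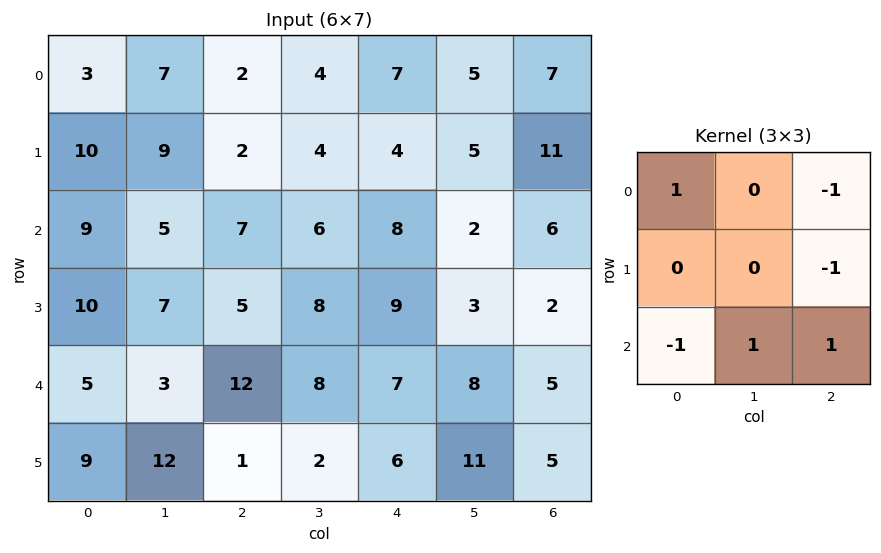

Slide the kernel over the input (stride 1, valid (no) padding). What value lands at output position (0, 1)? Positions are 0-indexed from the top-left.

7

The receptive field on the input at this output position is [7 2 4 / 9 2 4 / 5 7 6]. Elementwise product with the kernel and sum: 7·1 + 4·-1 + 4·-1 + 5·-1 + 7·1 + 6·1.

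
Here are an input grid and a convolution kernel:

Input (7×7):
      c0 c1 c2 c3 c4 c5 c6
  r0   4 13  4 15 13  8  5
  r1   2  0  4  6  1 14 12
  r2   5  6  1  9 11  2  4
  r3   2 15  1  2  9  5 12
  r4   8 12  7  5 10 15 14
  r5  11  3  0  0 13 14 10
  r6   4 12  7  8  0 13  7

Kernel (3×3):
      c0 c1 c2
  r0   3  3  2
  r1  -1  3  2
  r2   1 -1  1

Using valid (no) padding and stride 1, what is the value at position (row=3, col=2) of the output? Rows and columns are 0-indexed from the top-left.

68

The receptive field on the input at this output position is [1 2 9 / 7 5 10 / 0 0 13]. Elementwise product with the kernel and sum: 1·3 + 2·3 + 9·2 + 7·-1 + 5·3 + 10·2 + 0·1 + 0·-1 + 13·1.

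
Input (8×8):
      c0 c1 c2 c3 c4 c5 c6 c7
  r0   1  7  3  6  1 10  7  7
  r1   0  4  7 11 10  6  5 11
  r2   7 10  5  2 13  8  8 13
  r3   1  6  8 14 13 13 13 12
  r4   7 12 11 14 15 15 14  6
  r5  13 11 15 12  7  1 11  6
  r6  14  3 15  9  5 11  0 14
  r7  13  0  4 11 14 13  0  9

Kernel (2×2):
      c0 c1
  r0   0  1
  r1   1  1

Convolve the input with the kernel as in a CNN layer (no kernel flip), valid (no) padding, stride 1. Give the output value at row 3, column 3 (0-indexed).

42

The receptive field on the input at this output position is [14 13 / 14 15]. Elementwise product with the kernel and sum: 13·1 + 14·1 + 15·1.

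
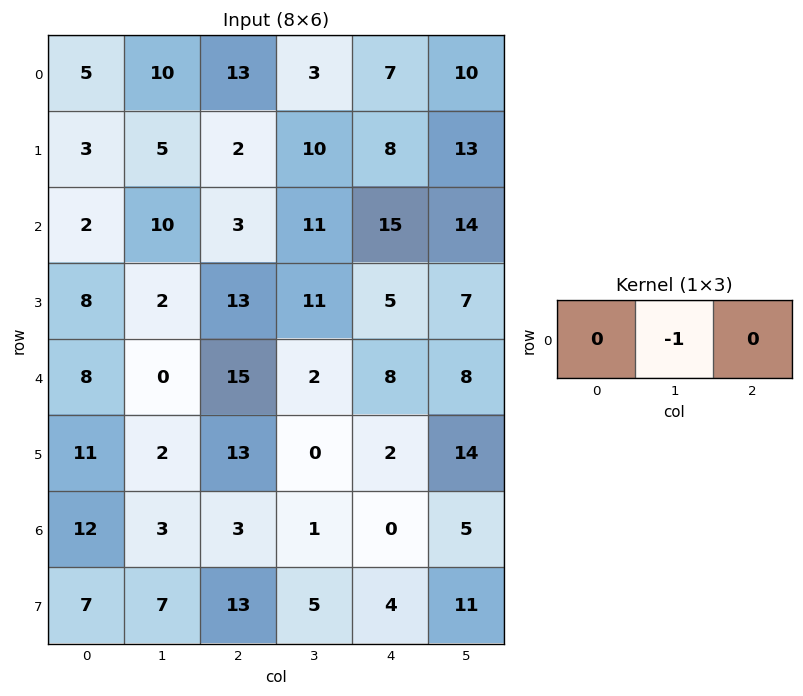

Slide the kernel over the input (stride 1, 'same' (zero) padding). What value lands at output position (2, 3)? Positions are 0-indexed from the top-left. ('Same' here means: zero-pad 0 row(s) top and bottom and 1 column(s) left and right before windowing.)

-11

The receptive field on the zero-padded input at this output position is [3 11 15]. Elementwise product with the kernel and sum: 11·-1.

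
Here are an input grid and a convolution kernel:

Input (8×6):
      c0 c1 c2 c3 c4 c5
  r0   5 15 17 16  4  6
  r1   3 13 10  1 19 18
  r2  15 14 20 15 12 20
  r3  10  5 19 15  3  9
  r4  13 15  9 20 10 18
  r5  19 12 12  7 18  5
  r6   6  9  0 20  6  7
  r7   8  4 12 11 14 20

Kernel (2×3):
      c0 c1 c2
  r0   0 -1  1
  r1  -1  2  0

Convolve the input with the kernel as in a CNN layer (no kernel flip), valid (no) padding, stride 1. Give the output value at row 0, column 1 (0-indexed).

6

The receptive field on the input at this output position is [15 17 16 / 13 10 1]. Elementwise product with the kernel and sum: 17·-1 + 16·1 + 13·-1 + 10·2.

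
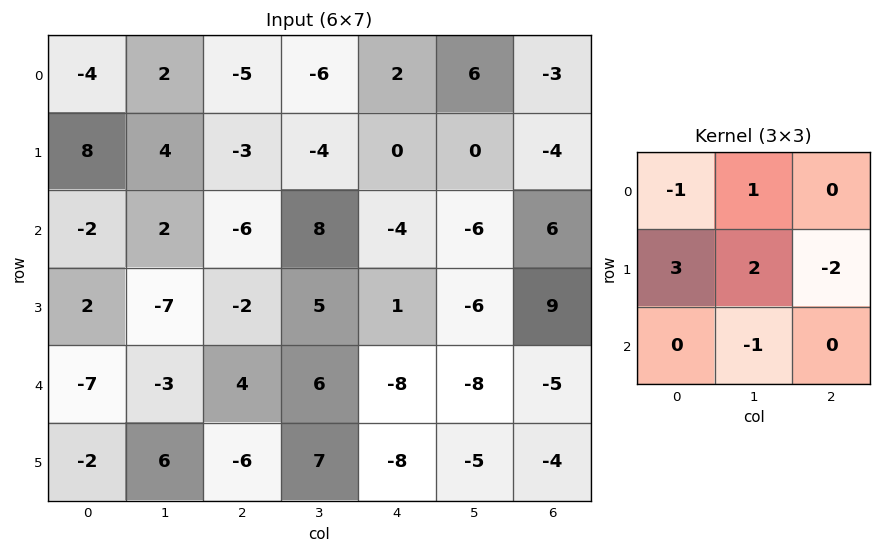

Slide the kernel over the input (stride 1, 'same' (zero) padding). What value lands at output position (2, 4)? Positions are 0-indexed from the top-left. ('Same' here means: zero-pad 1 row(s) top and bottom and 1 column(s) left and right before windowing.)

The receptive field on the zero-padded input at this output position is [-4 0 0 / 8 -4 -6 / 5 1 -6]. Elementwise product with the kernel and sum: -4·-1 + 0·1 + 8·3 + -4·2 + -6·-2 + 1·-1.

31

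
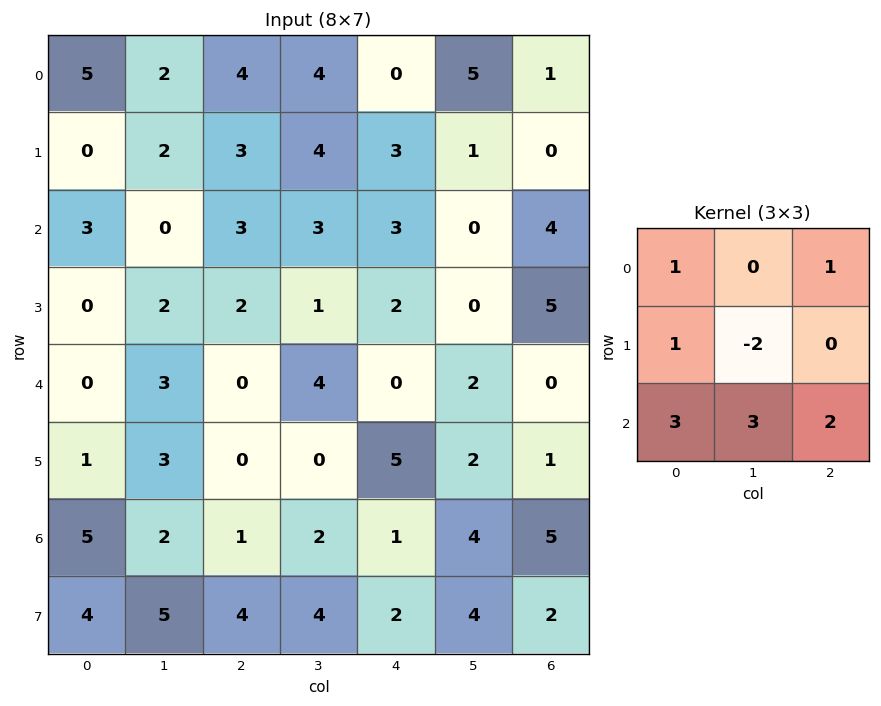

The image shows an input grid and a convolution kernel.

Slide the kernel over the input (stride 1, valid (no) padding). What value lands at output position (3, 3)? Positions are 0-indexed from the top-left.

The receptive field on the input at this output position is [1 2 0 / 4 0 2 / 0 5 2]. Elementwise product with the kernel and sum: 1·1 + 0·1 + 4·1 + 0·-2 + 0·3 + 5·3 + 2·2.

24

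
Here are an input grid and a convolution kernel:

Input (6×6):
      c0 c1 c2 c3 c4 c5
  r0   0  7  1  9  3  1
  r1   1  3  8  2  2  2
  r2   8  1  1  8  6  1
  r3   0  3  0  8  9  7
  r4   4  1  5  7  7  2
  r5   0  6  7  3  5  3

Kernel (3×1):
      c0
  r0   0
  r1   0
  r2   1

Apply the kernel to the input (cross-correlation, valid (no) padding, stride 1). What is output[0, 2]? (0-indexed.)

The receptive field on the input at this output position is [1 / 8 / 1]. Elementwise product with the kernel and sum: 1·1.

1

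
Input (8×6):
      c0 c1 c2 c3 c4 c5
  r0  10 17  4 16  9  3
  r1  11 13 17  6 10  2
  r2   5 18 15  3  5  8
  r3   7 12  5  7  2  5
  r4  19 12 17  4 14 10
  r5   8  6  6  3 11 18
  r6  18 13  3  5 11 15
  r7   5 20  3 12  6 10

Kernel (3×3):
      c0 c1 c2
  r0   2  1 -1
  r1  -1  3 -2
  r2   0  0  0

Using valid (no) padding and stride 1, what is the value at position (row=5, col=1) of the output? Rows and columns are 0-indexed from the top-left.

The receptive field on the input at this output position is [6 6 3 / 13 3 5 / 20 3 12]. Elementwise product with the kernel and sum: 6·2 + 6·1 + 3·-1 + 13·-1 + 3·3 + 5·-2.

1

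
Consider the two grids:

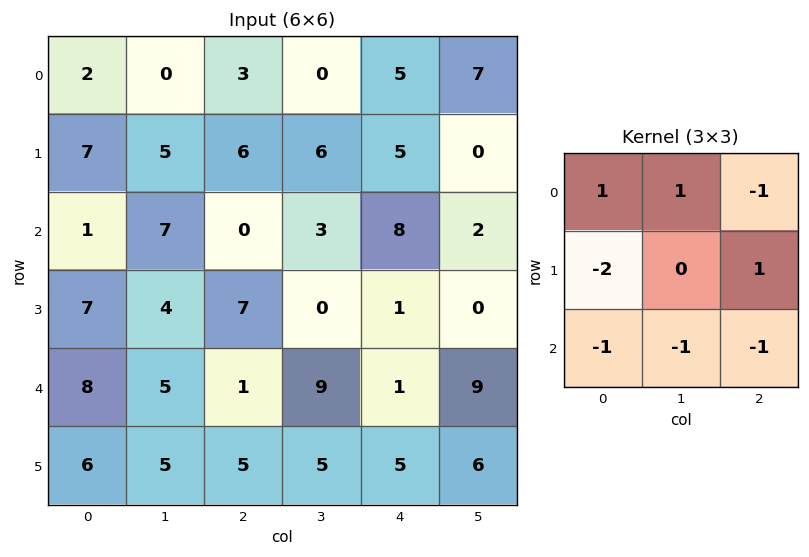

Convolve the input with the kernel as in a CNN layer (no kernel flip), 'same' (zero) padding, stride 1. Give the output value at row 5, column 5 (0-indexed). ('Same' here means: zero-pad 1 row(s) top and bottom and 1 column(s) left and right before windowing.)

The receptive field on the zero-padded input at this output position is [1 9 0 / 5 6 0 / 0 0 0]. Elementwise product with the kernel and sum: 1·1 + 9·1 + 0·-1 + 5·-2 + 0·1 + 0·-1 + 0·-1 + 0·-1.

0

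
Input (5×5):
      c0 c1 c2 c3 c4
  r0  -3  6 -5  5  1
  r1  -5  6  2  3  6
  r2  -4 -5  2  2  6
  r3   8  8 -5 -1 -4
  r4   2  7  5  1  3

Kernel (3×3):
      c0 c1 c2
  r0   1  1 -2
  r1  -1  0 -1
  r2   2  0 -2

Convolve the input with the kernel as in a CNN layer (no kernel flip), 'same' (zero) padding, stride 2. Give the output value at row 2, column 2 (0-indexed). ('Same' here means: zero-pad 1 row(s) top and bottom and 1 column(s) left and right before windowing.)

-6

The receptive field on the zero-padded input at this output position is [-1 -4 0 / 1 3 0 / 0 0 0]. Elementwise product with the kernel and sum: -1·1 + -4·1 + 0·-2 + 1·-1 + 0·-1 + 0·2 + 0·-2.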